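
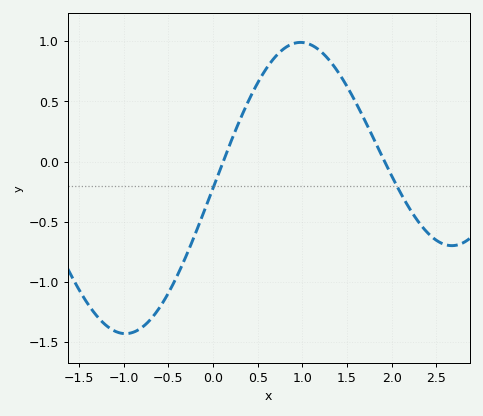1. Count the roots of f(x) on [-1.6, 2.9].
2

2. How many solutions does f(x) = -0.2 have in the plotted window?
2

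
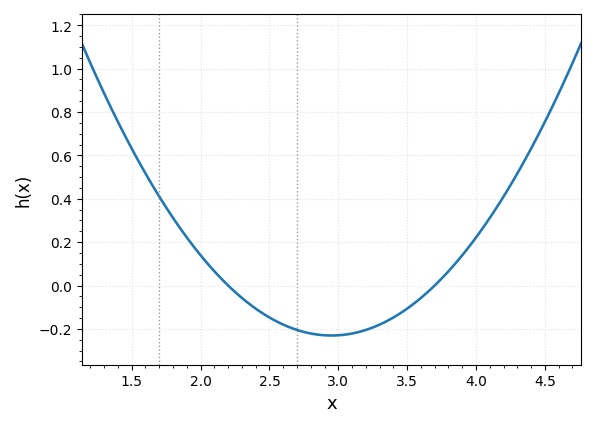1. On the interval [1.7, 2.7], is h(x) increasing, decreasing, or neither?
decreasing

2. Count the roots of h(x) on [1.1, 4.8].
2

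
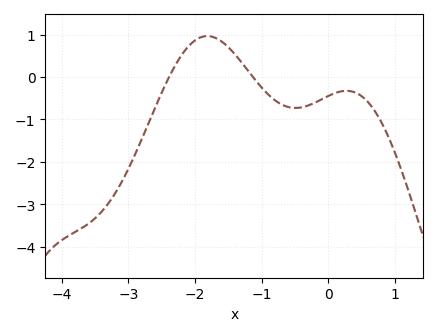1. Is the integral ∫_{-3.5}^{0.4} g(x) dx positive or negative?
negative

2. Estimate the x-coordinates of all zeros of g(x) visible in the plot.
-2.4, -1.1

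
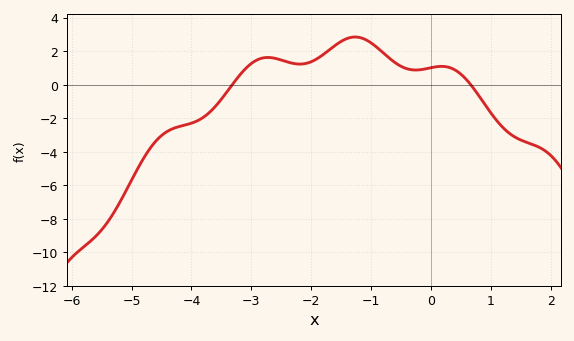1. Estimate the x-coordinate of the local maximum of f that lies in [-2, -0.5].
-1.2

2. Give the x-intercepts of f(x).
-3.4, 0.6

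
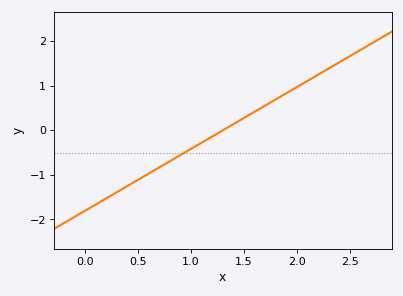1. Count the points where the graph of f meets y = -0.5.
1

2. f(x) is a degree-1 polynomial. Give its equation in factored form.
y = 1.39(x - 1.3)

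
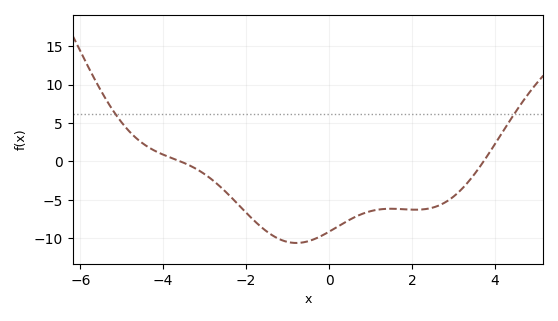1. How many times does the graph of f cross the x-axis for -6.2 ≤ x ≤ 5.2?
2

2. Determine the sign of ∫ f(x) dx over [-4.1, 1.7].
negative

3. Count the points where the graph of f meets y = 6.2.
2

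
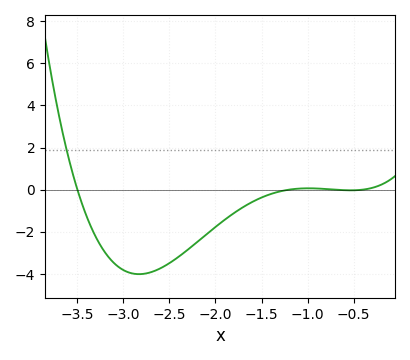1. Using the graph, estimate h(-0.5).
-0.03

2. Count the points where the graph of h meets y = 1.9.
1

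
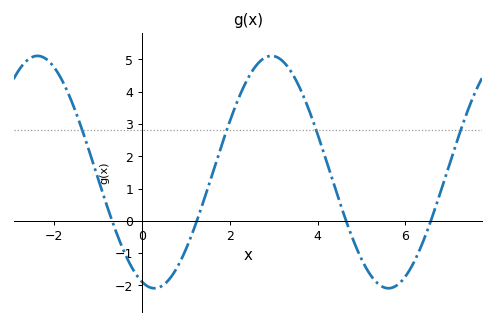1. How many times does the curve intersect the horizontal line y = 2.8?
4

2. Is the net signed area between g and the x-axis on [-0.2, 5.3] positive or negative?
positive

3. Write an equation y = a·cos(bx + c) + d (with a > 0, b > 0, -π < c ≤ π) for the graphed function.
y = 3.6cos(1.2x + 2.8) + 1.51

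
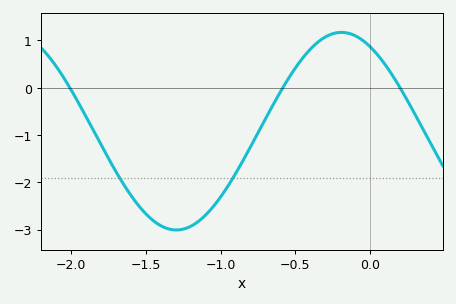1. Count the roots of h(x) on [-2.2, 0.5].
3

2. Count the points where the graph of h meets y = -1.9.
2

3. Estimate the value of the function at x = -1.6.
-2.3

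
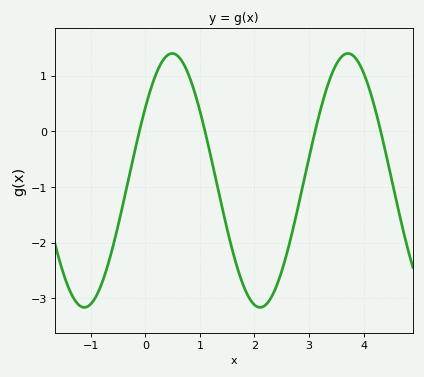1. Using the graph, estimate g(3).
-0.5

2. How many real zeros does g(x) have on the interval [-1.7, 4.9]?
4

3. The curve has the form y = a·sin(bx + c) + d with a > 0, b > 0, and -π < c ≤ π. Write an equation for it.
y = 2.28sin(1.9x + 0.61) - 0.88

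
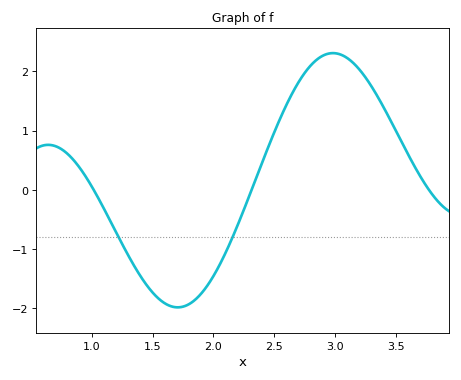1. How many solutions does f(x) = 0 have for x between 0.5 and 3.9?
3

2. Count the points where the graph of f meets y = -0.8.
2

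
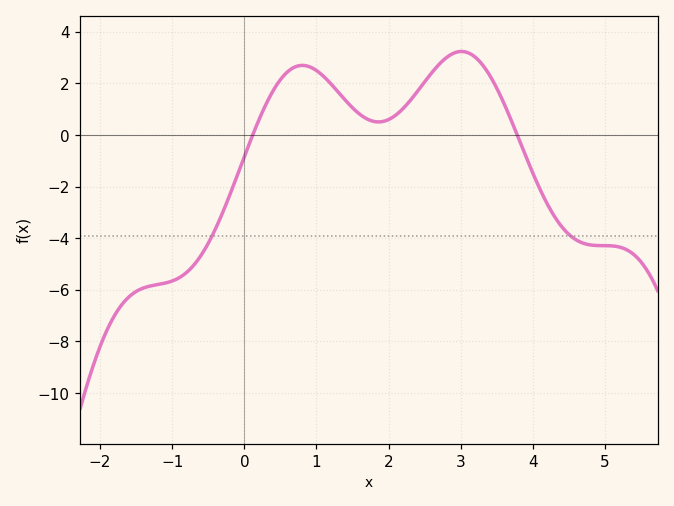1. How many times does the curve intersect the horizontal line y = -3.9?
2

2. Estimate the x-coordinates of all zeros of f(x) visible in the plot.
0.117, 3.78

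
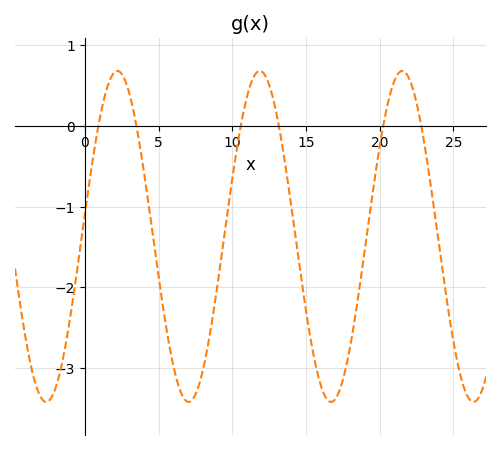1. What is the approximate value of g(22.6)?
0.2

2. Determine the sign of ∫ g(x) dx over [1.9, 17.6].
negative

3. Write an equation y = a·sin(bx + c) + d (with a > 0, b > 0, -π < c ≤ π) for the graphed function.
y = 2.05sin(0.65x + 0.14) - 1.37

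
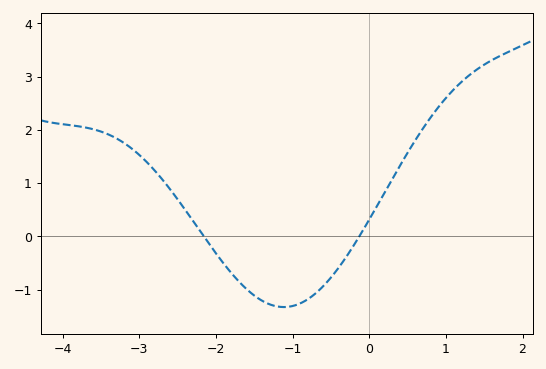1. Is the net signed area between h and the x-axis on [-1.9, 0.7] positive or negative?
negative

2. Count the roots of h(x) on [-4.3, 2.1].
2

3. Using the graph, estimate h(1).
2.6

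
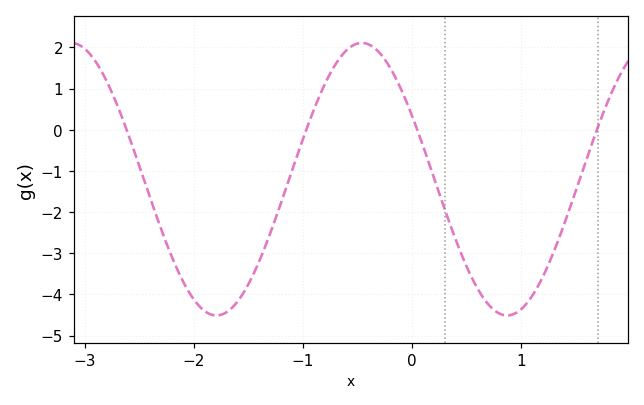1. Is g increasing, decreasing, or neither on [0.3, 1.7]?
neither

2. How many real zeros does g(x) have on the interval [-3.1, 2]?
4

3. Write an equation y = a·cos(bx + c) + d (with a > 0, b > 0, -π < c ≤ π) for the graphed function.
y = 3.31cos(2.4x + 1.1) - 1.2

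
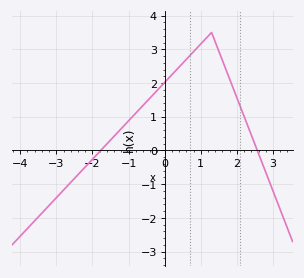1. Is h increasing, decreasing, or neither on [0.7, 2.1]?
neither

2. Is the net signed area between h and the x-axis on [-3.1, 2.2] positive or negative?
positive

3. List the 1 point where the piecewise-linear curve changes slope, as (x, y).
(1.3, 3.5)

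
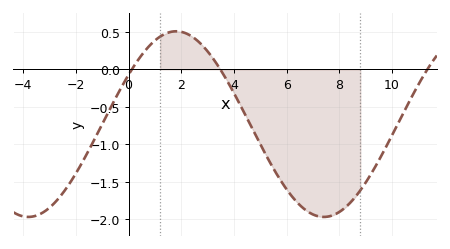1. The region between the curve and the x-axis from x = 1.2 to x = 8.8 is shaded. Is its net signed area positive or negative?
negative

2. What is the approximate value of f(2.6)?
0.4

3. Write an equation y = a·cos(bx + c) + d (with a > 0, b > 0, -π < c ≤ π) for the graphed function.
y = 1.24cos(0.56x - 1) - 0.73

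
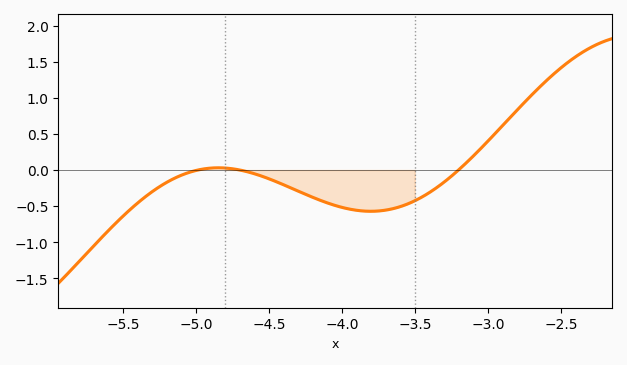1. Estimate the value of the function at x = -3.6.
-0.5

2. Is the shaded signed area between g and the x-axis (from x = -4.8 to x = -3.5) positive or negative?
negative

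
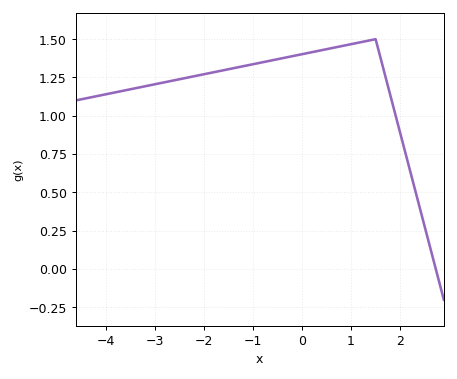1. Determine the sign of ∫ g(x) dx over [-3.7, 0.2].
positive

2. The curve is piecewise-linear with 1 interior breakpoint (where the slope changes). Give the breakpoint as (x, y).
(1.5, 1.5)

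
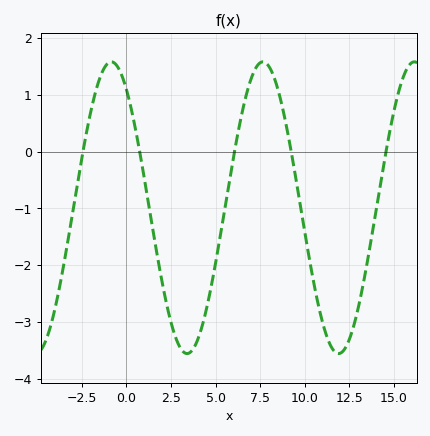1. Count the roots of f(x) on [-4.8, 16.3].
5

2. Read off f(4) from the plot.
-3.32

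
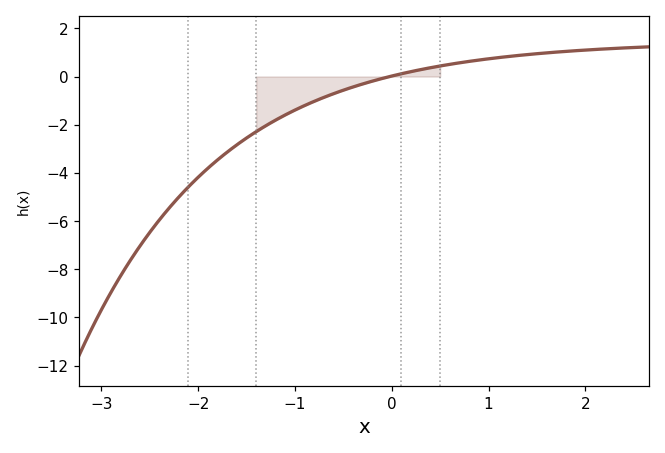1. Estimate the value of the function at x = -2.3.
-5.4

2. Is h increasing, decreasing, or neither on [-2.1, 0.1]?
increasing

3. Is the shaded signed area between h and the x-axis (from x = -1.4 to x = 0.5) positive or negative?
negative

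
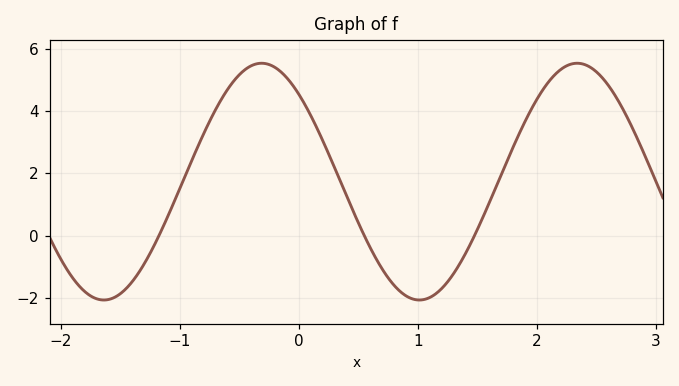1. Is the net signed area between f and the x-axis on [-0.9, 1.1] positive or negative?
positive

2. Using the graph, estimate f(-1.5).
-1.87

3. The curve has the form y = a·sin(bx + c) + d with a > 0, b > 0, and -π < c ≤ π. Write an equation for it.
y = 3.8sin(2.37x + 2.31) + 1.73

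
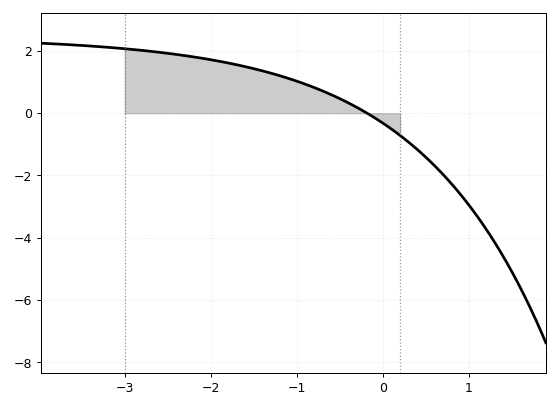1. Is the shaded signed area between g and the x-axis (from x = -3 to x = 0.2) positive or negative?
positive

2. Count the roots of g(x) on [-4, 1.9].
1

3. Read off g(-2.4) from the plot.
1.8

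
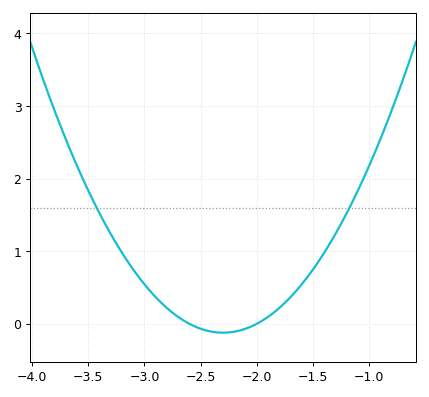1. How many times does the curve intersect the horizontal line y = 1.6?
2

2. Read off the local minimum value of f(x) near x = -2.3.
-0.122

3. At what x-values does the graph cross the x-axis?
-2.6, -2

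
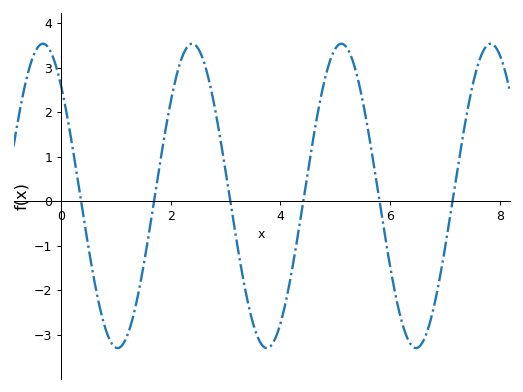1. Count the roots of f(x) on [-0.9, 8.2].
6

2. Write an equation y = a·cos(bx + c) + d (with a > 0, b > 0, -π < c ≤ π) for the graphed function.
y = 3.42cos(2.3x + 0.76) + 0.12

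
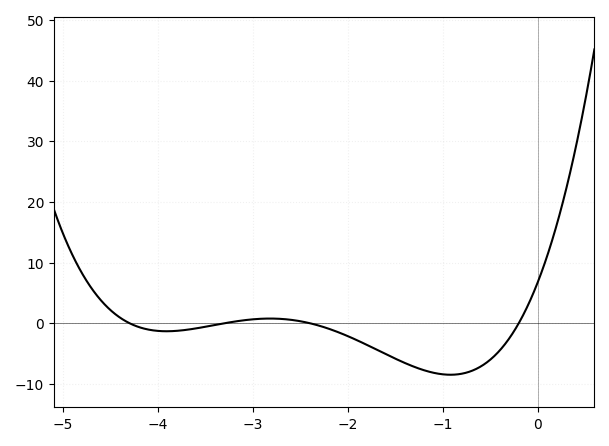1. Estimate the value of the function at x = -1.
-8.42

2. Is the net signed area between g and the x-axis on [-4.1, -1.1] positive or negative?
negative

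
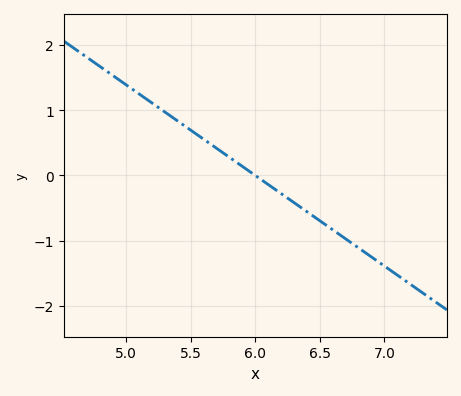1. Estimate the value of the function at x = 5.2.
1.1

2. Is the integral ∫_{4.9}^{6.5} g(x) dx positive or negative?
positive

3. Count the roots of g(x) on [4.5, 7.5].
1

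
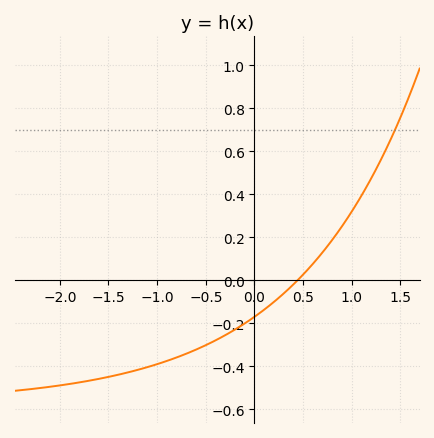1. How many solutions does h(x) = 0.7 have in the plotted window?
1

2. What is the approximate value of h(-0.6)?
-0.32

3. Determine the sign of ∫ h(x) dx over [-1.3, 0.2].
negative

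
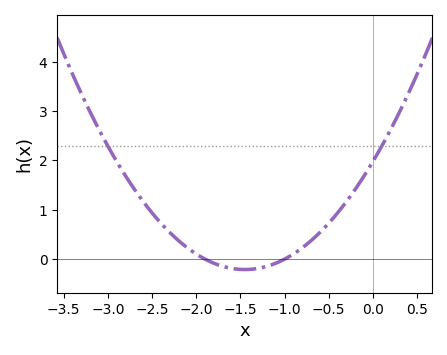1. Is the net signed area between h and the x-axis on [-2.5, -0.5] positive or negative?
positive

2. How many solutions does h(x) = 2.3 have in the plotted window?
2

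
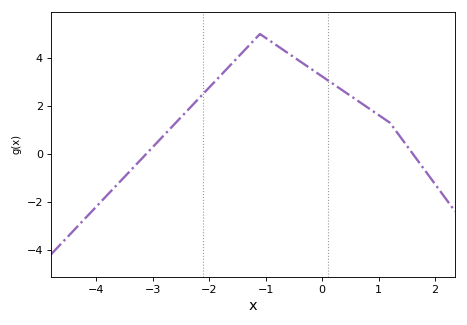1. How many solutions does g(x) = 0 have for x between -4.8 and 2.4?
2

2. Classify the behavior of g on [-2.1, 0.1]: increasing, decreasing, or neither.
neither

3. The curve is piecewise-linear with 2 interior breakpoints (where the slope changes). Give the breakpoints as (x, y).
(-1.1, 5); (1.2, 1.3)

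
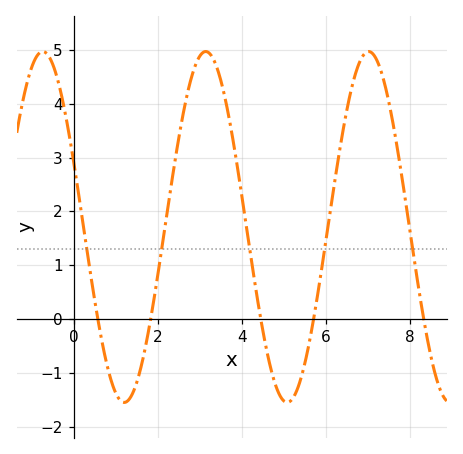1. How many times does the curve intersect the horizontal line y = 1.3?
5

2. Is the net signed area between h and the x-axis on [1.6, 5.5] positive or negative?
positive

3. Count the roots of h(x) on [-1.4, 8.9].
5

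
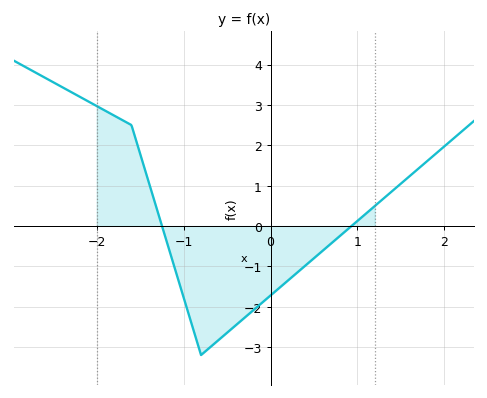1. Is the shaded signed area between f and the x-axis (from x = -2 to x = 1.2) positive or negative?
negative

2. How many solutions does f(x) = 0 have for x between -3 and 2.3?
2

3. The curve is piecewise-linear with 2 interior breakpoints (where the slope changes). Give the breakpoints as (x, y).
(-1.6, 2.5); (-0.8, -3.2)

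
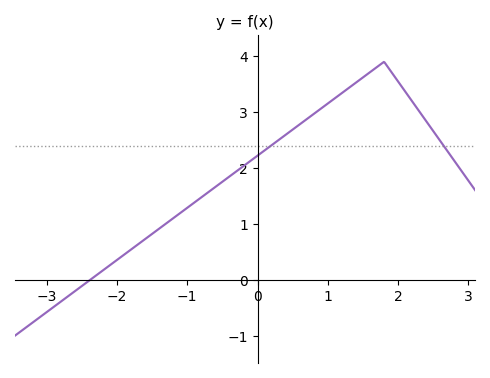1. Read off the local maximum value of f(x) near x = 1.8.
3.9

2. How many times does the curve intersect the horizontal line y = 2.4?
2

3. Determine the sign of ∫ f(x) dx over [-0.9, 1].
positive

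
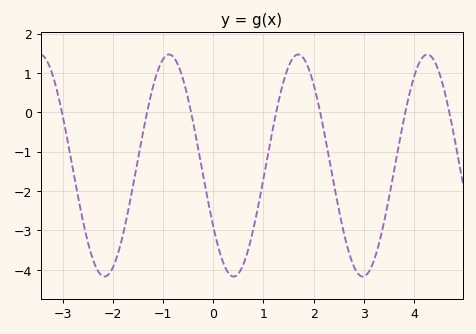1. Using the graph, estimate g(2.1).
0.192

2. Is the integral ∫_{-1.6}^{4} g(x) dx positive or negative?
negative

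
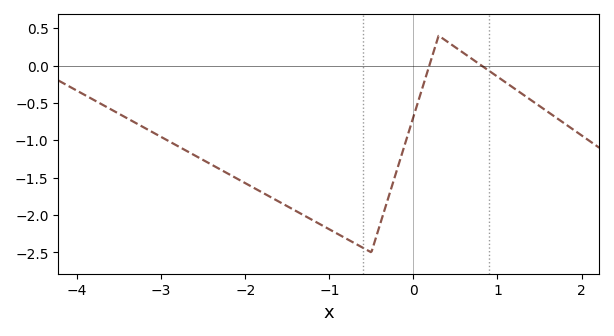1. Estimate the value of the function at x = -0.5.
-2.5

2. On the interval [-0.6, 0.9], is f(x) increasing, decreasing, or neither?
neither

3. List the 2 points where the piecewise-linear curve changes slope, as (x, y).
(-0.5, -2.5); (0.3, 0.4)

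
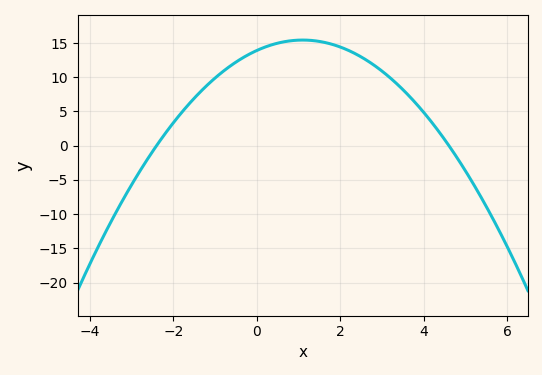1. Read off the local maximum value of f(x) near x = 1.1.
15.4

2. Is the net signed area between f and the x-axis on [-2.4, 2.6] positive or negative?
positive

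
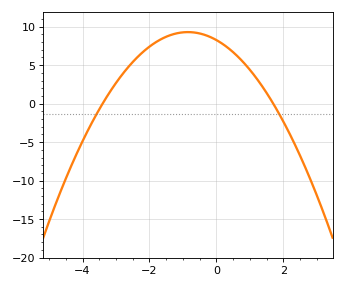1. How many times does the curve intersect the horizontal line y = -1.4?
2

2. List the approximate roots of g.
-3.4, 1.7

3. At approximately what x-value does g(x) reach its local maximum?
-0.85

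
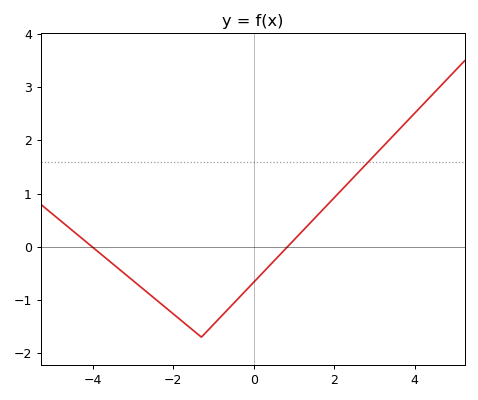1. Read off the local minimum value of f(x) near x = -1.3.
-1.7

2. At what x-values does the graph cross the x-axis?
-4, 0.8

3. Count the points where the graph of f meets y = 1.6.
1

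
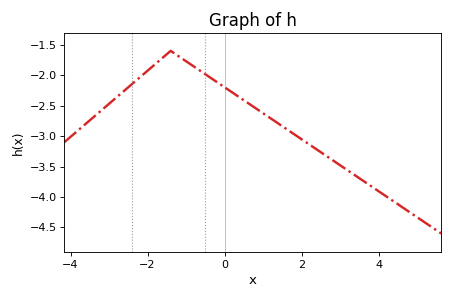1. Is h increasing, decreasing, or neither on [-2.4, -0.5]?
neither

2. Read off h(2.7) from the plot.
-3.35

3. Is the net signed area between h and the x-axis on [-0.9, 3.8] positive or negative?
negative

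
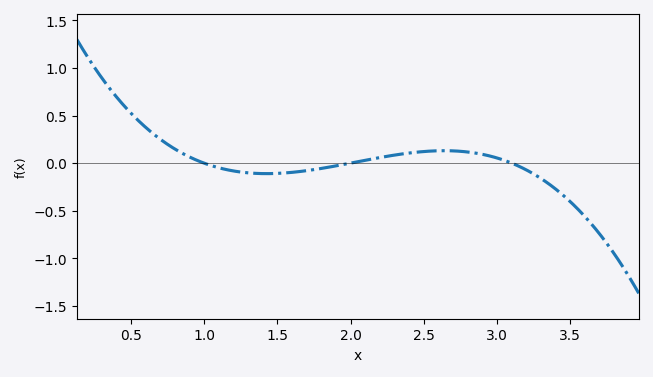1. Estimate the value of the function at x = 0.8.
0.149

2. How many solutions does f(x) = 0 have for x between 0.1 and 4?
3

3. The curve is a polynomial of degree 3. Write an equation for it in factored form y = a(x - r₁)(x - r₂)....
y = -0.27(x - 1)(x - 2)(x - 3.1)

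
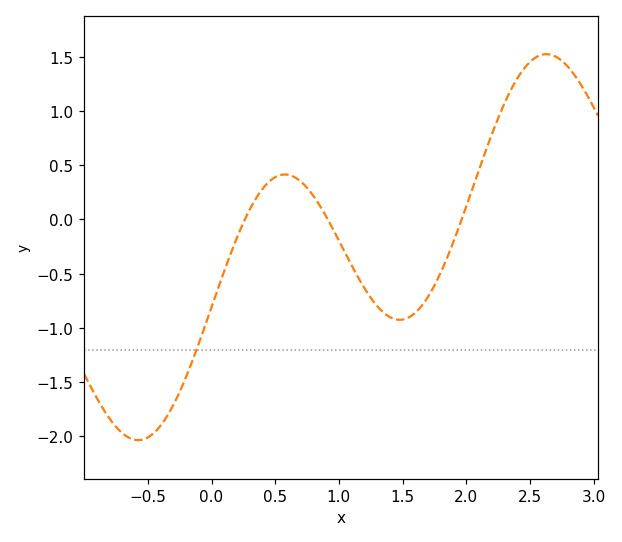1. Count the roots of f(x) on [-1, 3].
3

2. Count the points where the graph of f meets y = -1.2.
1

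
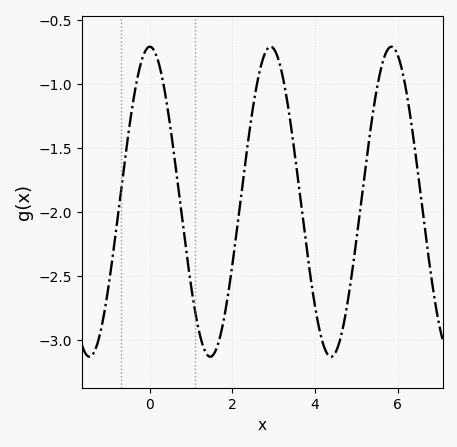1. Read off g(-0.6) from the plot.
-1.6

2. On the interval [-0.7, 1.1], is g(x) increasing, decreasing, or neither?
neither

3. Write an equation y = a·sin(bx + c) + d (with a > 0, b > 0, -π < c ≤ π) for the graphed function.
y = 1.21sin(2.1x + 1.6) - 1.92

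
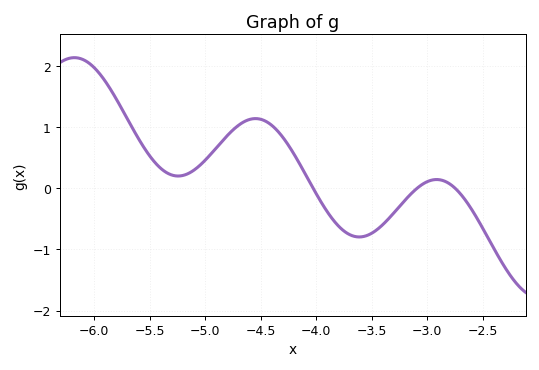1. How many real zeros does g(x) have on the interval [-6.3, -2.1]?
3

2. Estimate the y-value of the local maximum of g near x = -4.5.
1.14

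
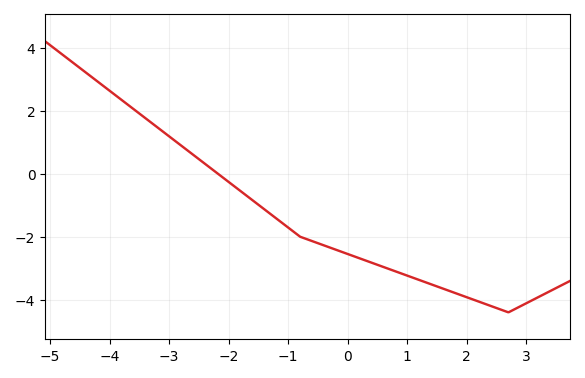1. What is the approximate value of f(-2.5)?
0.4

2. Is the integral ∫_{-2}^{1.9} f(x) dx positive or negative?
negative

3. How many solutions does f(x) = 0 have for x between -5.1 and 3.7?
1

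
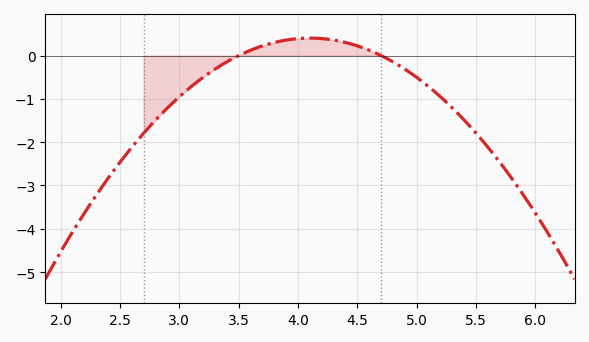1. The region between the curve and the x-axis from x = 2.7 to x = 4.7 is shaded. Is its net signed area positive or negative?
negative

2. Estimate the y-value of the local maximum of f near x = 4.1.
0.403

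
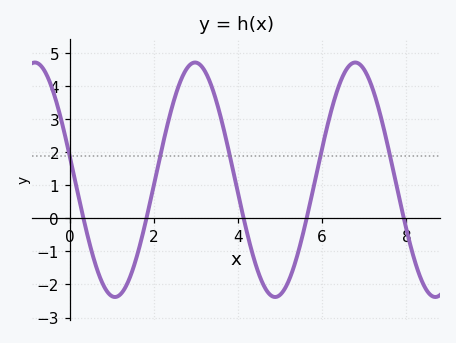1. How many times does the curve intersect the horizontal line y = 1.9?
5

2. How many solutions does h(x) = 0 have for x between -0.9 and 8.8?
5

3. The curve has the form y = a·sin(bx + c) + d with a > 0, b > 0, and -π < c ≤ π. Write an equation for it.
y = 3.55sin(1.65x + 2.94) + 1.17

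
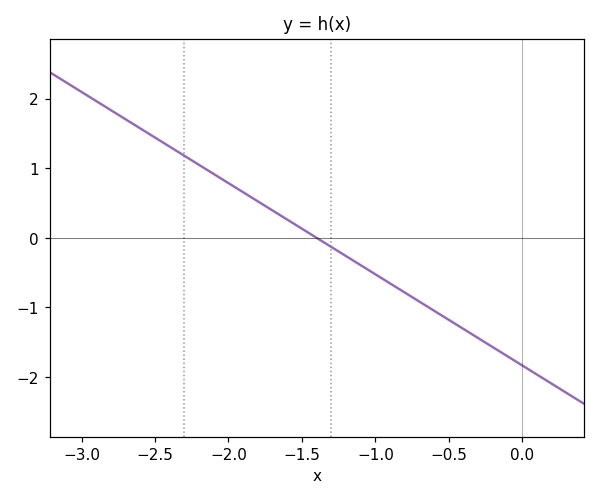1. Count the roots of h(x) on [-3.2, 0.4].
1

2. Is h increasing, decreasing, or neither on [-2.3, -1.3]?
decreasing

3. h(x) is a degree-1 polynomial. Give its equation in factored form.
y = -1.31(x + 1.4)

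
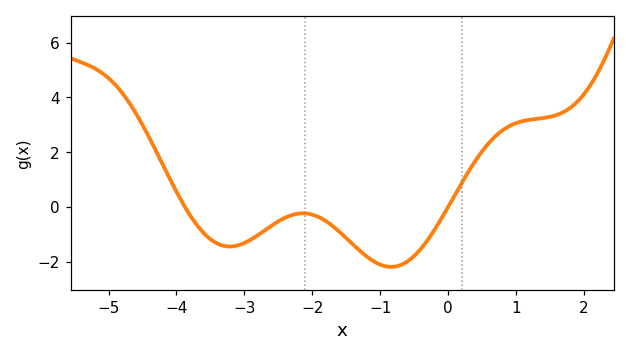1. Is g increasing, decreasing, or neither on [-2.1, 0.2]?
neither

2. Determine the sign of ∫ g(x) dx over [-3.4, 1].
negative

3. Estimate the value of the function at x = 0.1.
0.438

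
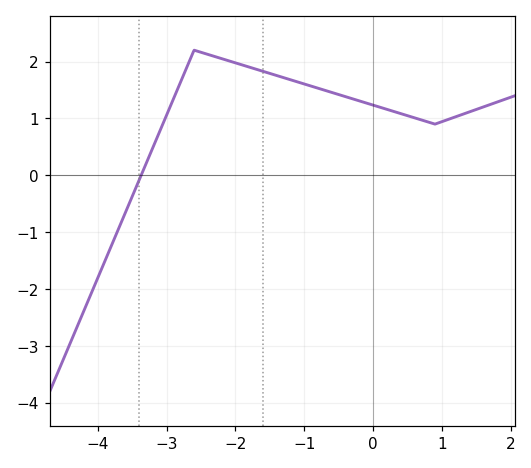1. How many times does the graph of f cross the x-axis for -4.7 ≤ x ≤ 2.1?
1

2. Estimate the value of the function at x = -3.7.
-0.946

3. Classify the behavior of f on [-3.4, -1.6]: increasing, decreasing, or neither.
neither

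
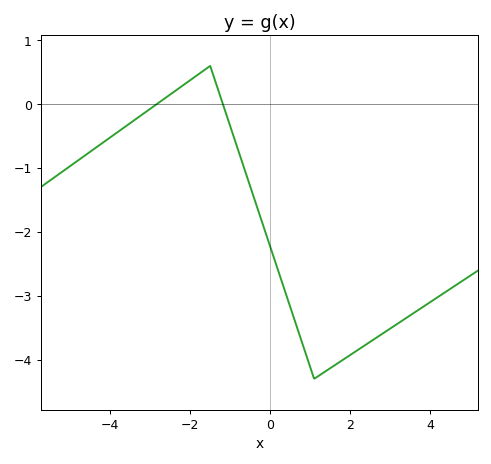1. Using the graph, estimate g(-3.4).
-0.251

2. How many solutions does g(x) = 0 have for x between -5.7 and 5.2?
2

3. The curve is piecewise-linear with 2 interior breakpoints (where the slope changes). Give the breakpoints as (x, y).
(-1.5, 0.6); (1.1, -4.3)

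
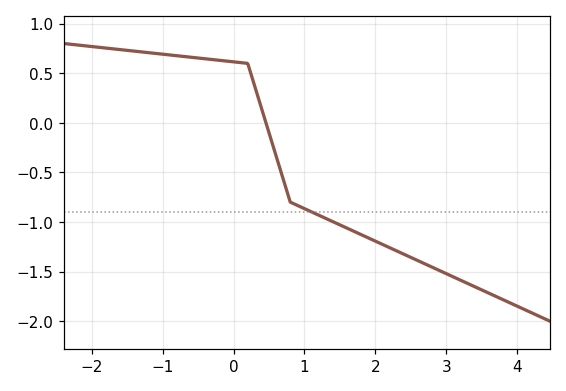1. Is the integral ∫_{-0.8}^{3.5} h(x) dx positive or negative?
negative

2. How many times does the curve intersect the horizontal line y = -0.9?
1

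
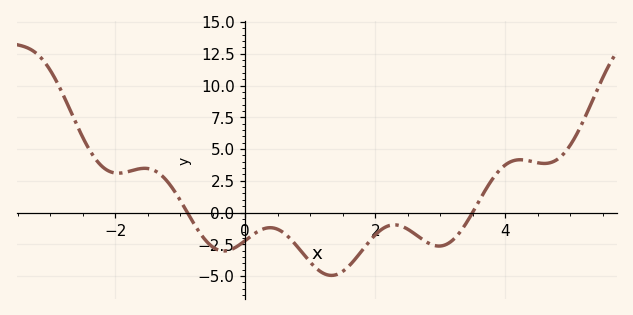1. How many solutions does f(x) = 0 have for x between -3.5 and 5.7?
2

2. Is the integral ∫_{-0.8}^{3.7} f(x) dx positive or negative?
negative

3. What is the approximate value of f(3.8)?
2.62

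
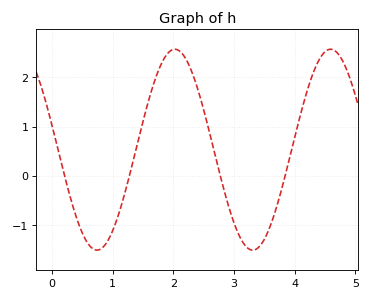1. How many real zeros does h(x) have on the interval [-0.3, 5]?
4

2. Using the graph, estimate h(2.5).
1.34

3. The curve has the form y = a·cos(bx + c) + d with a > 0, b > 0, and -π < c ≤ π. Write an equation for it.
y = 2.04cos(2.45x + 1.32) + 0.53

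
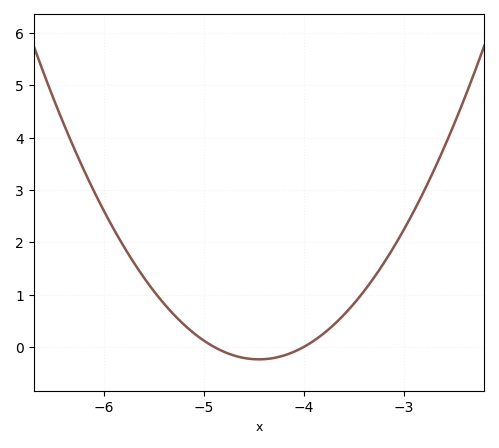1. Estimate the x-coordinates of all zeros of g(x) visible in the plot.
-4.9, -4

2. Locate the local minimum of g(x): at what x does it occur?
-4.45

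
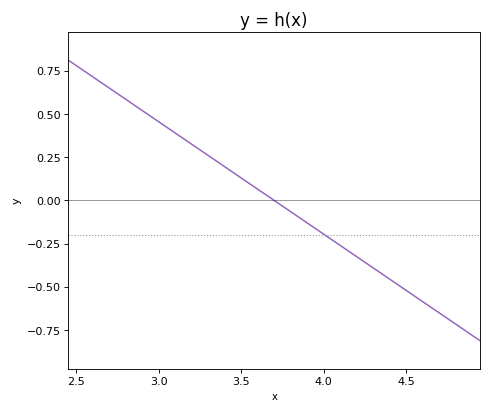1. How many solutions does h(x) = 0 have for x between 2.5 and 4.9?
1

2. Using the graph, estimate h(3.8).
-0.065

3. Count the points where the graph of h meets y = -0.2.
1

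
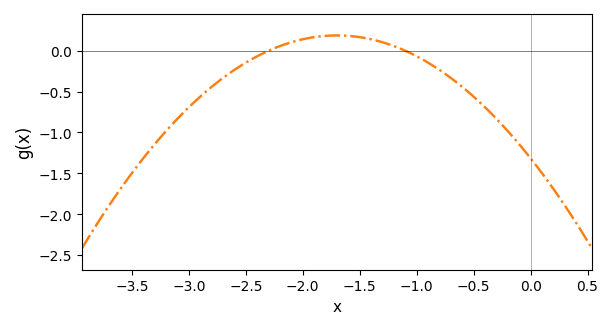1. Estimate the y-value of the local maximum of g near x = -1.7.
0.2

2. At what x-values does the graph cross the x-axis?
-2.3, -1.1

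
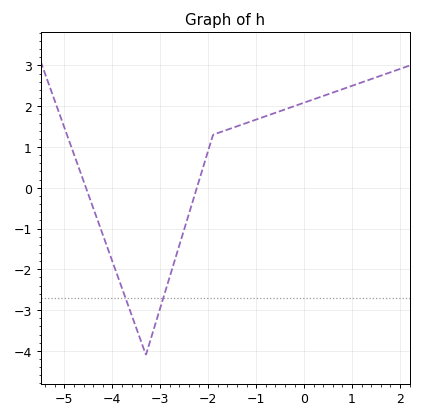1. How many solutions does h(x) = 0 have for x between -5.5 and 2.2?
2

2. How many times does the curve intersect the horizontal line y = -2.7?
2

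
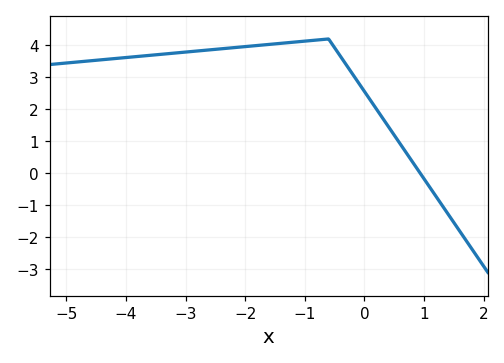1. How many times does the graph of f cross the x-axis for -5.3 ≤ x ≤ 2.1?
1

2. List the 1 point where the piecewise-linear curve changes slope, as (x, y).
(-0.6, 4.2)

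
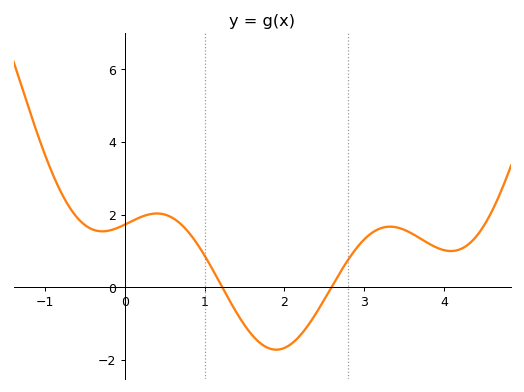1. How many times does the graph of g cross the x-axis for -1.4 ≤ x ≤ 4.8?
2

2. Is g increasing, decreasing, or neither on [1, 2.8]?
neither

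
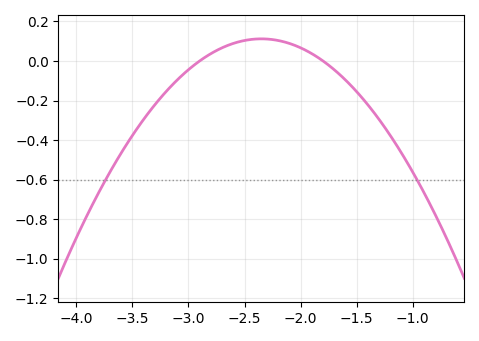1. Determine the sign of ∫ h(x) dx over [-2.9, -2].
positive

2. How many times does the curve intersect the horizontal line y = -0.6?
2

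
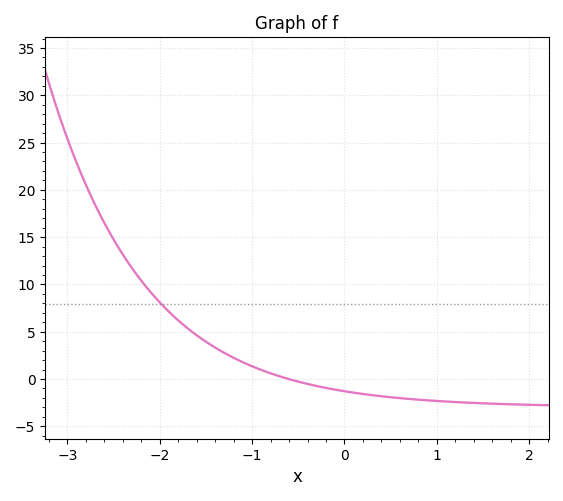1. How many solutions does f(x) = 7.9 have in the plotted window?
1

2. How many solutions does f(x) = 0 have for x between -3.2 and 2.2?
1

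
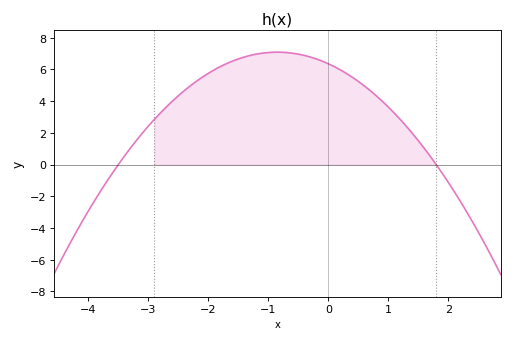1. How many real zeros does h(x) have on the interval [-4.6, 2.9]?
2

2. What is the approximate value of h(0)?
6.36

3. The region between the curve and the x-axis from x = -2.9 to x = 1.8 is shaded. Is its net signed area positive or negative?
positive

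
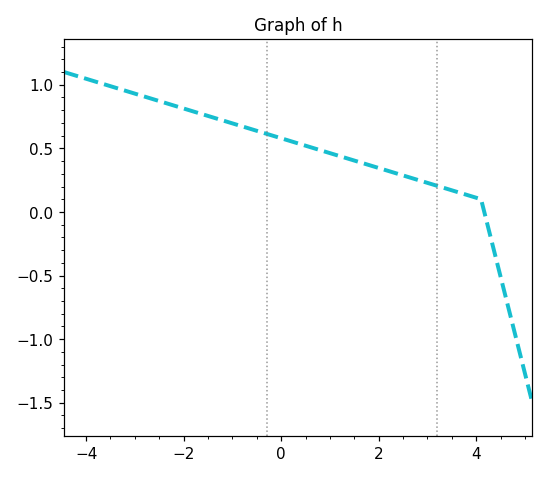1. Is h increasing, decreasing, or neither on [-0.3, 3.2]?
decreasing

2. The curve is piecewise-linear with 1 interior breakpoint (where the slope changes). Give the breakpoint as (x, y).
(4.1, 0.1)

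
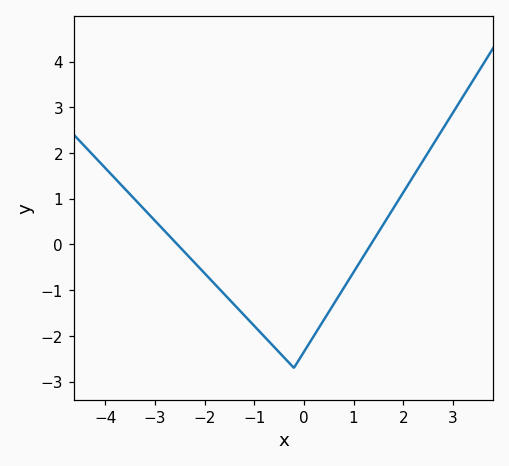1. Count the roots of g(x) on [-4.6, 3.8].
2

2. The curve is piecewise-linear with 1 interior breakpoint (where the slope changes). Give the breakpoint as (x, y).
(-0.2, -2.7)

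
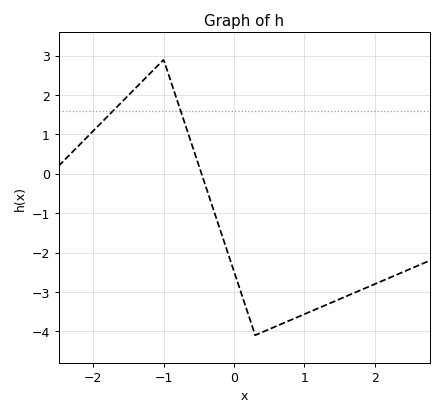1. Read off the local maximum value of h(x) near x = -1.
2.9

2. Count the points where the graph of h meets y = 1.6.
2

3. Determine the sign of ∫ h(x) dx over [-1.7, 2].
negative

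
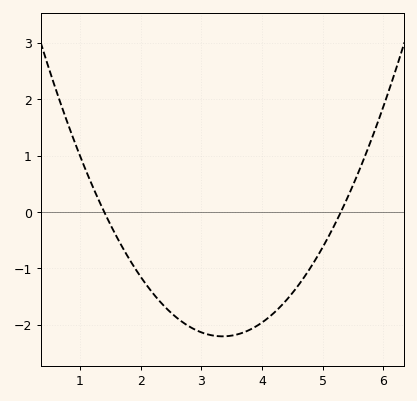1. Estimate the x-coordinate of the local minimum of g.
3.4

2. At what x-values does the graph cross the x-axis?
1.4, 5.3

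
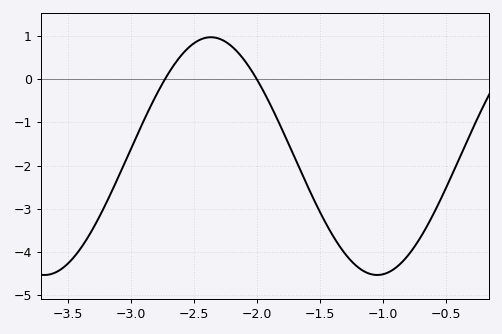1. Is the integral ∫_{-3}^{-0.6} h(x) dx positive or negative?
negative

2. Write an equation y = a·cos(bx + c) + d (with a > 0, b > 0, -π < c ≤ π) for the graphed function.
y = 2.75cos(2.38x - 0.65) - 1.78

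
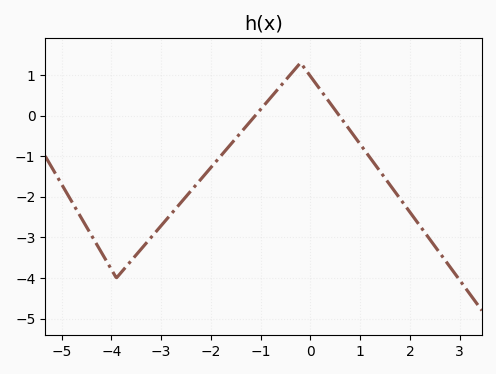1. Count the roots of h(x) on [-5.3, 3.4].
2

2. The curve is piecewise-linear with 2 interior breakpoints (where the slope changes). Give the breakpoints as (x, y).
(-3.9, -4); (-0.2, 1.3)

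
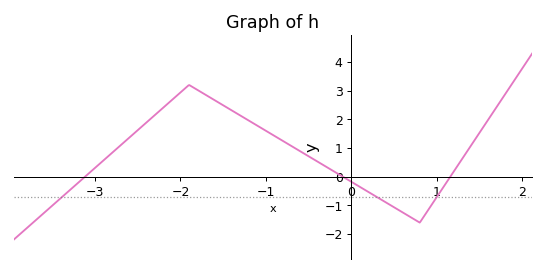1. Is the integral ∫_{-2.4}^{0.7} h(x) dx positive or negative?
positive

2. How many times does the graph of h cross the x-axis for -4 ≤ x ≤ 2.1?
3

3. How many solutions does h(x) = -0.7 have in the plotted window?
3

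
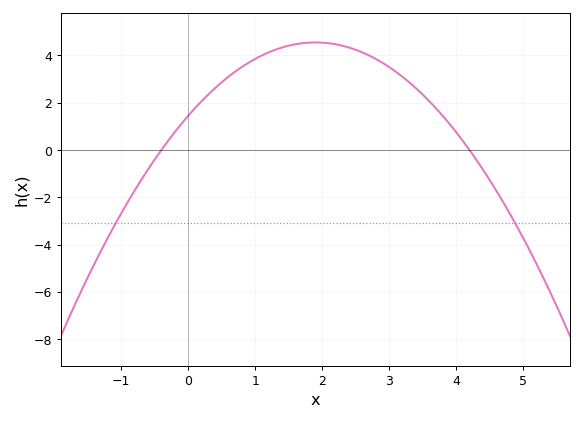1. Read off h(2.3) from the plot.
4.41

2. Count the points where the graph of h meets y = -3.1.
2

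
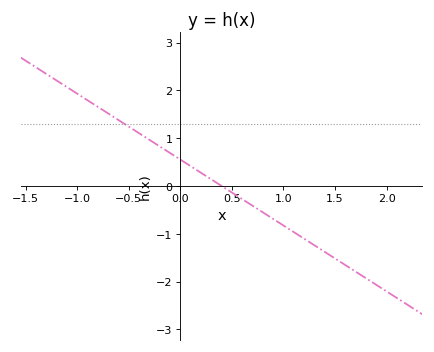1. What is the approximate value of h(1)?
-0.8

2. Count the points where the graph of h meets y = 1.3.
1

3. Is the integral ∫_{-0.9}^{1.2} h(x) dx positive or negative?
positive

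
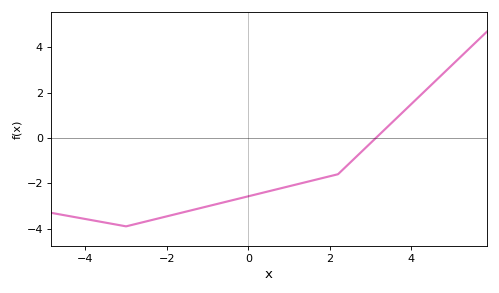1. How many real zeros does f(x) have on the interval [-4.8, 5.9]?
1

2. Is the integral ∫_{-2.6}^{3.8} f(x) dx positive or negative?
negative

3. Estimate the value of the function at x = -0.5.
-2.79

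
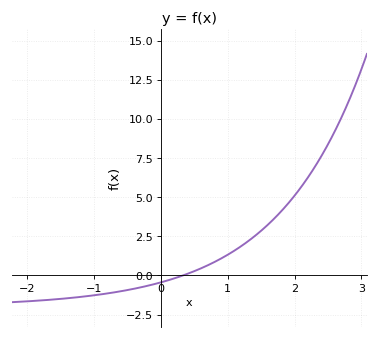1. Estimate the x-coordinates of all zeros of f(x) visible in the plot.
0.329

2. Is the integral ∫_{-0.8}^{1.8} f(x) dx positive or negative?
positive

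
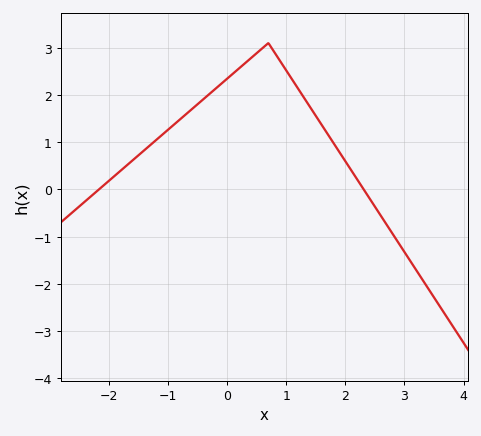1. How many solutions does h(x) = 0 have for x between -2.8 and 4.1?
2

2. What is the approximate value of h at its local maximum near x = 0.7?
3.1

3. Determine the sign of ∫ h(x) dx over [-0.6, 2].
positive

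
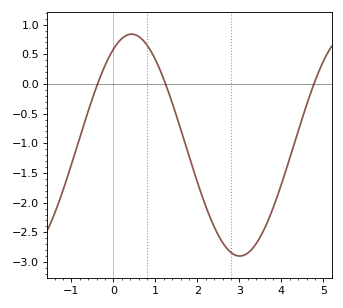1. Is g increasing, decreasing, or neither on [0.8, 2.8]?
decreasing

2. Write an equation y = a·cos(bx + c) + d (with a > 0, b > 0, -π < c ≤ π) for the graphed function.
y = 1.87cos(1.22x - 0.53) - 1.03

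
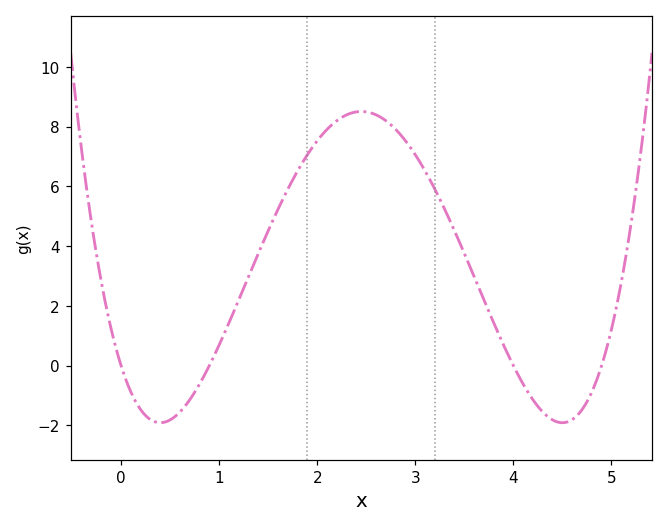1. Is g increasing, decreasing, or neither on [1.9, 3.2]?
neither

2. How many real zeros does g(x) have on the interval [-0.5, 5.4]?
4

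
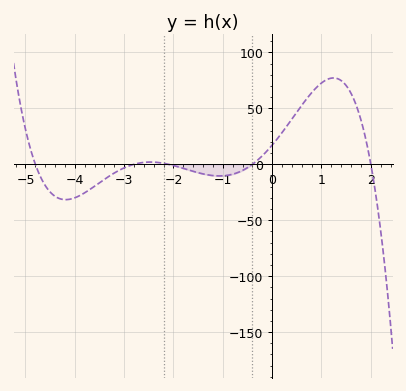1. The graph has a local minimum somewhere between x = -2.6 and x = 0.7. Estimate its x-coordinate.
-1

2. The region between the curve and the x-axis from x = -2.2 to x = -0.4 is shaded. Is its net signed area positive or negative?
negative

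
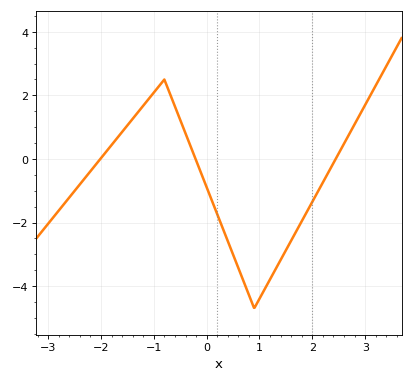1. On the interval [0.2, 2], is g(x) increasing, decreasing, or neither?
neither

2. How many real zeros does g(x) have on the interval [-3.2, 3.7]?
3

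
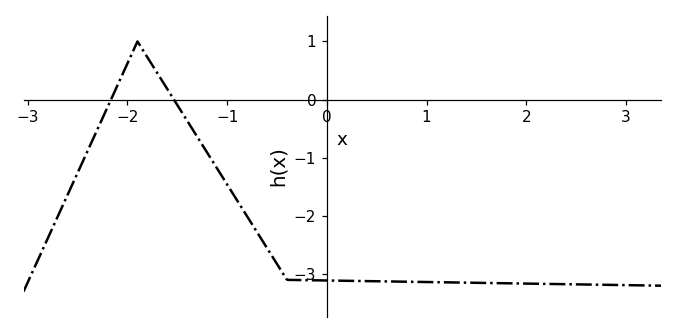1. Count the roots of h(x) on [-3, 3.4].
2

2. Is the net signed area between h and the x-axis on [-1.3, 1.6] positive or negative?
negative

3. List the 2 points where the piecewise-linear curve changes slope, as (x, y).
(-1.9, 1); (-0.4, -3.1)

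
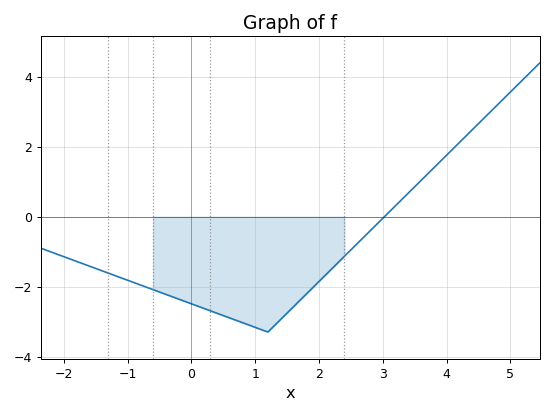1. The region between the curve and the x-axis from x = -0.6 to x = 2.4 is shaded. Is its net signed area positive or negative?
negative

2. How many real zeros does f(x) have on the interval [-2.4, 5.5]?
1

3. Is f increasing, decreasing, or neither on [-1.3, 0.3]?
decreasing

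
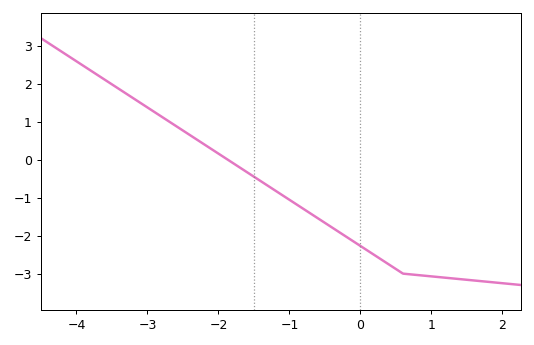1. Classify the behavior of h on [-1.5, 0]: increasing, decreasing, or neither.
decreasing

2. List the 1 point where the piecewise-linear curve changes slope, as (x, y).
(0.6, -3)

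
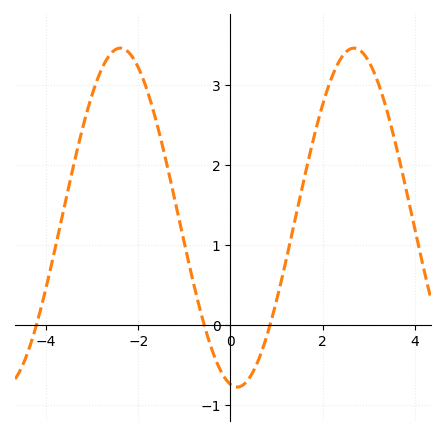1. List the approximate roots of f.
-4.2, -0.6, 0.8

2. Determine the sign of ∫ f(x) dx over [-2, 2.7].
positive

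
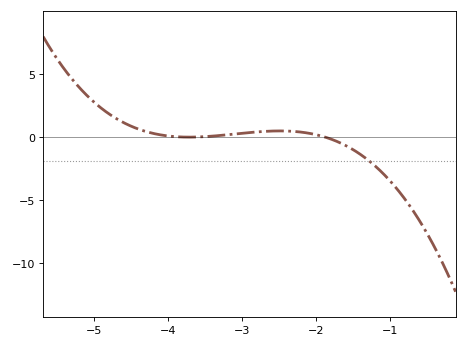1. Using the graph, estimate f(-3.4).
0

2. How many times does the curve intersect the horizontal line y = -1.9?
1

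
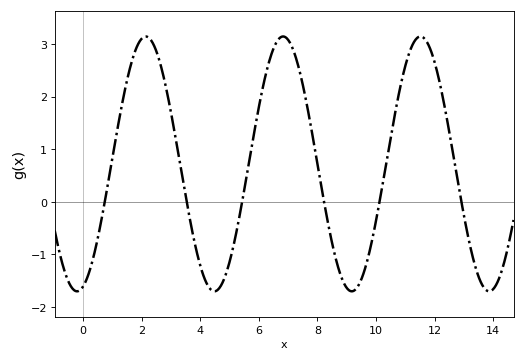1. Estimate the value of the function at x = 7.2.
2.85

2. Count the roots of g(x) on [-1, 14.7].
6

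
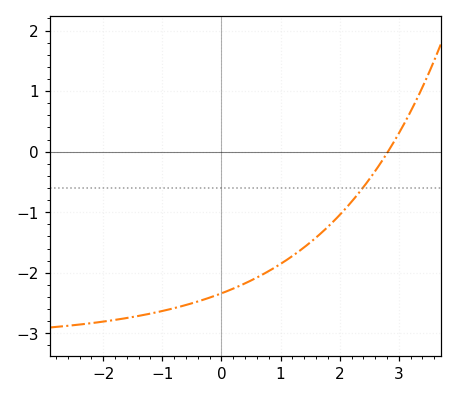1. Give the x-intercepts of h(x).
2.82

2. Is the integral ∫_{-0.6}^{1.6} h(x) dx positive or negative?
negative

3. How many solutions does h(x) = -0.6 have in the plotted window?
1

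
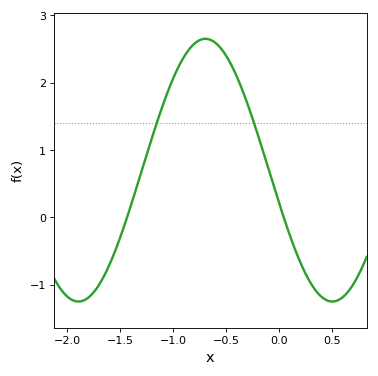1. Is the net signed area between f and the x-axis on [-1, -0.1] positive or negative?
positive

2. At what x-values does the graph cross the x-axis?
-1.45, 0.05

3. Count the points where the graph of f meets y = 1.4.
2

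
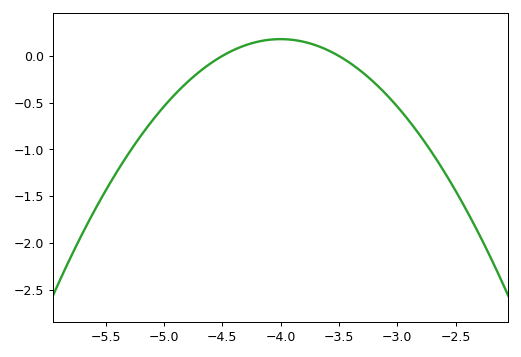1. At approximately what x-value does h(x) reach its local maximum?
-4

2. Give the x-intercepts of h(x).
-4.5, -3.5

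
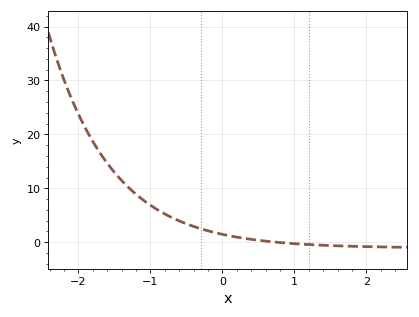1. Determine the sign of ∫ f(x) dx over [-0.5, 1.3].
positive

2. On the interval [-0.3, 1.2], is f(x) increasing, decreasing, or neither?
decreasing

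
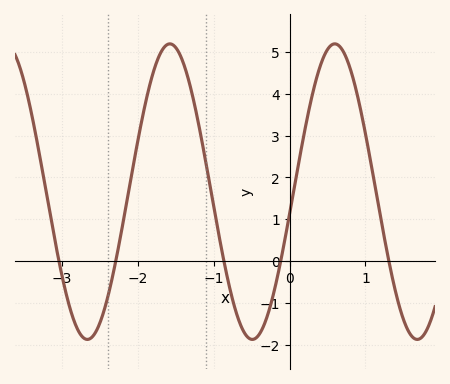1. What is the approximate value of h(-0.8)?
-0.6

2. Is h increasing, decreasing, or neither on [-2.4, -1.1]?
neither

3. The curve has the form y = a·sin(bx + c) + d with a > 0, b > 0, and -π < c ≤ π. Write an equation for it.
y = 3.53sin(2.9x - 0.15) + 1.66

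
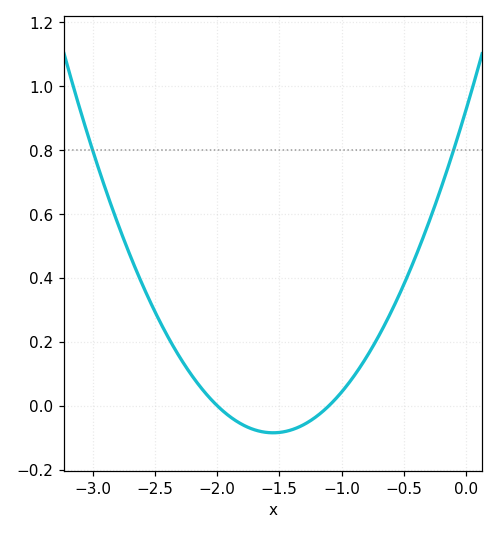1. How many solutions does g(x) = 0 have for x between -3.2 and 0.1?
2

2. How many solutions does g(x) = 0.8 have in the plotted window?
2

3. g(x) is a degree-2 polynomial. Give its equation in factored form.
y = 0.42(x + 2)(x + 1.1)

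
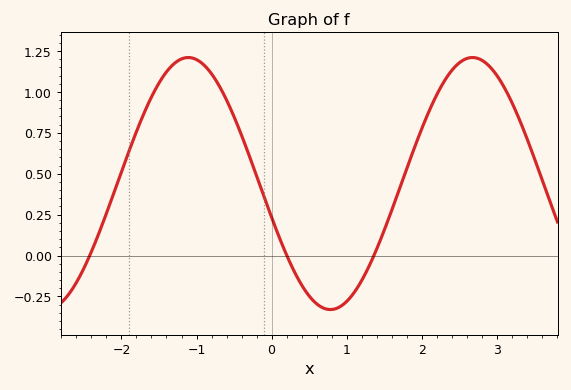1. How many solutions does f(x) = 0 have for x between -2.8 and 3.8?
3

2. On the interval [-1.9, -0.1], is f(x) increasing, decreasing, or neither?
neither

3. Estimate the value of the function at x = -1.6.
0.96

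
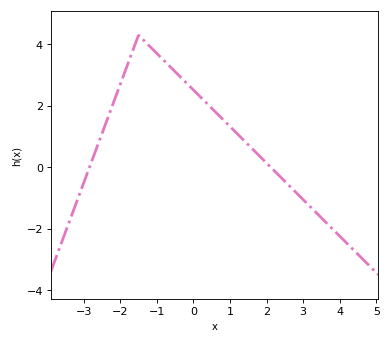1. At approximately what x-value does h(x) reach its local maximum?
-1.5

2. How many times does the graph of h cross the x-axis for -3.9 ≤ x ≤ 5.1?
2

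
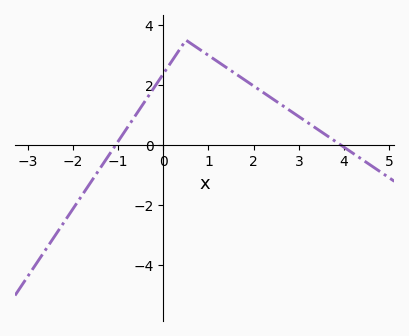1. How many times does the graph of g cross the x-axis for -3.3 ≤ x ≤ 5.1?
2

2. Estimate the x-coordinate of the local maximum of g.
0.6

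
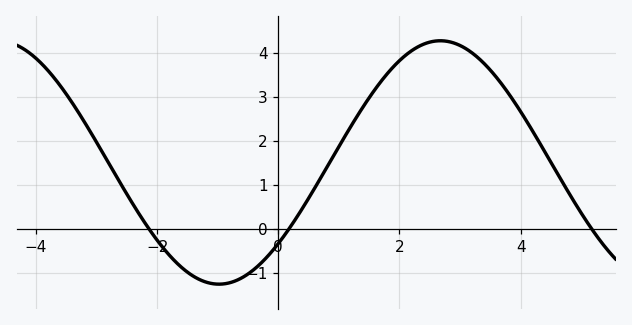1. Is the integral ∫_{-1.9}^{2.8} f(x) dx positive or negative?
positive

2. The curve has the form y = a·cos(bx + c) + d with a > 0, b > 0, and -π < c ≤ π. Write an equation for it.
y = 2.77cos(0.86x - 2.3) + 1.51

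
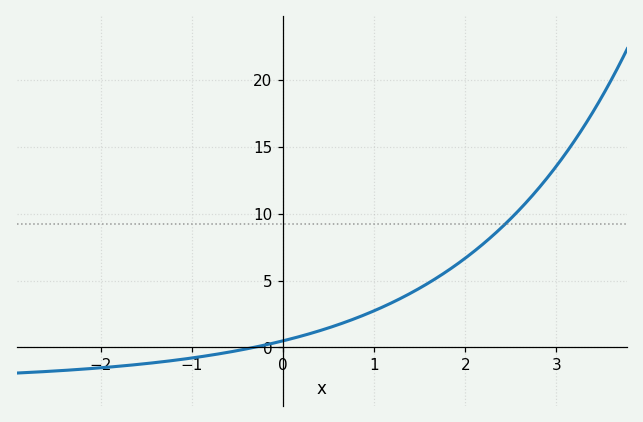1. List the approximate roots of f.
-0.3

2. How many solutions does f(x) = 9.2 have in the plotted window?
1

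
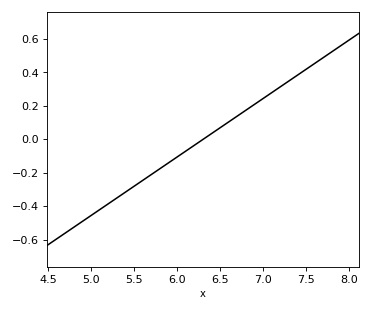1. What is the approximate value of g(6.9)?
0.22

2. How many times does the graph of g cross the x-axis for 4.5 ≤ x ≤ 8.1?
1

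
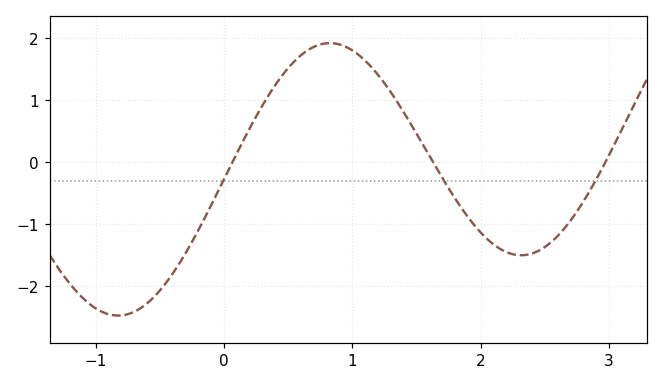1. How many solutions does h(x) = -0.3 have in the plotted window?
3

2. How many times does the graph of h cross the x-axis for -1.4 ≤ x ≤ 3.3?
3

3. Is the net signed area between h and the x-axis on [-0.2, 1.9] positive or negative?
positive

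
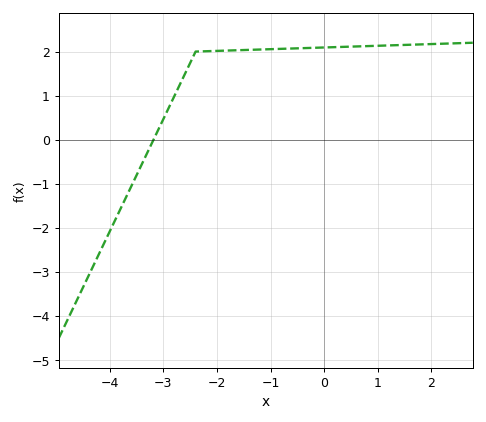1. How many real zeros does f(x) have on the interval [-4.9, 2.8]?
1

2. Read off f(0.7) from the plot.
2.12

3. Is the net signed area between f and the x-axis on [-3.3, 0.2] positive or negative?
positive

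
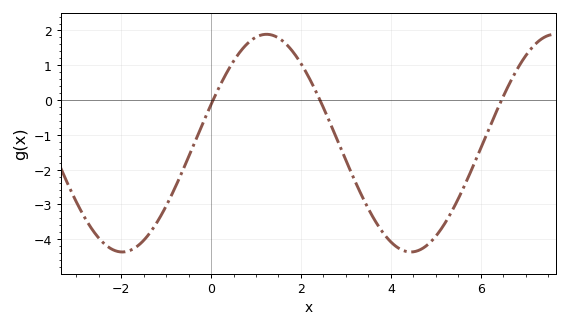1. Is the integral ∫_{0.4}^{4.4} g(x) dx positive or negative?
negative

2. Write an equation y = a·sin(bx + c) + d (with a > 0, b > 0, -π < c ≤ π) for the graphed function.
y = 3.13sin(0.98x + 0.362) - 1.24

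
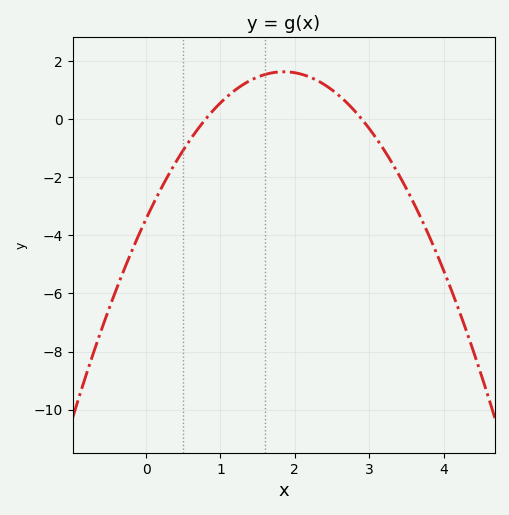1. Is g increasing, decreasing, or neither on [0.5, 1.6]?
increasing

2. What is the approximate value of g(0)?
-3.43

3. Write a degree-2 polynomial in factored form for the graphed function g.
y = -1.48(x - 0.8)(x - 2.9)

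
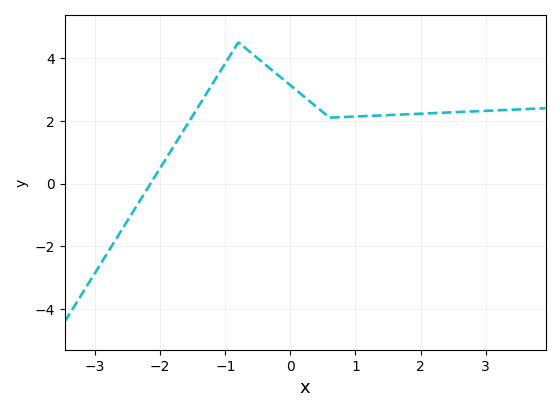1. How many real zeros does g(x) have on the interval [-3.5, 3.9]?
1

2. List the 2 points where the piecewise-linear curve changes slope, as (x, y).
(-0.8, 4.5); (0.6, 2.1)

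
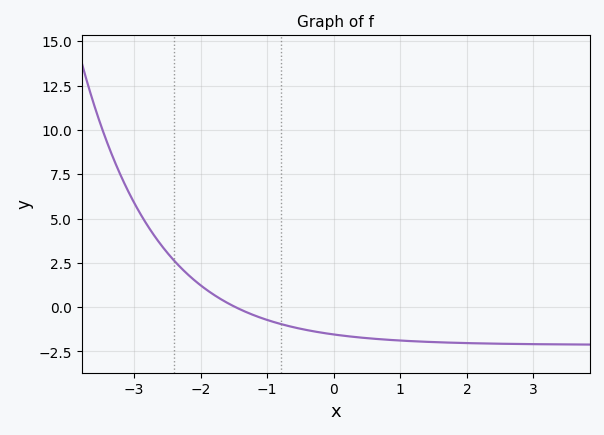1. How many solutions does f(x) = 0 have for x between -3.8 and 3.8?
1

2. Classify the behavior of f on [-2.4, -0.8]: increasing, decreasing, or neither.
decreasing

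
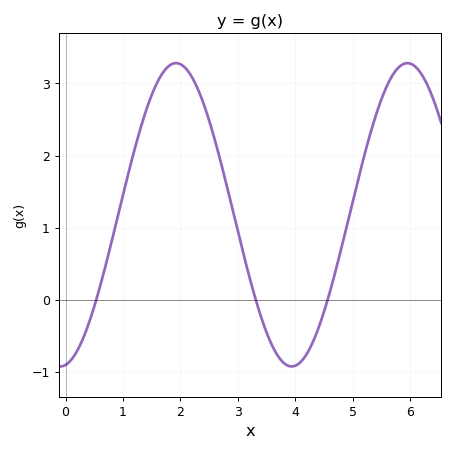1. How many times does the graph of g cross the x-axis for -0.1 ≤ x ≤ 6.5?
3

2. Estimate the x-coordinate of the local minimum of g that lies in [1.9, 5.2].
3.9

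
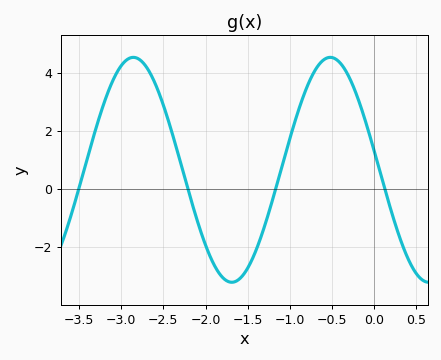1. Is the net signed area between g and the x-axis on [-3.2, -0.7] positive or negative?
positive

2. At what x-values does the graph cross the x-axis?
-3.5, -2.2, -1.2, 0.1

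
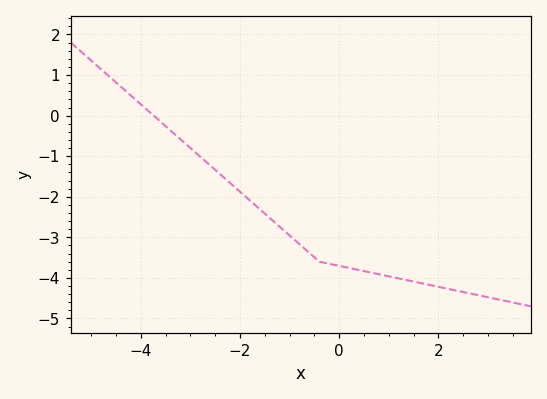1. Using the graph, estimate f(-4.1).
0.4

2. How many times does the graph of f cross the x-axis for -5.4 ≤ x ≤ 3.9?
1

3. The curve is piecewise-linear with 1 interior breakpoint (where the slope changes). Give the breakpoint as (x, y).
(-0.4, -3.6)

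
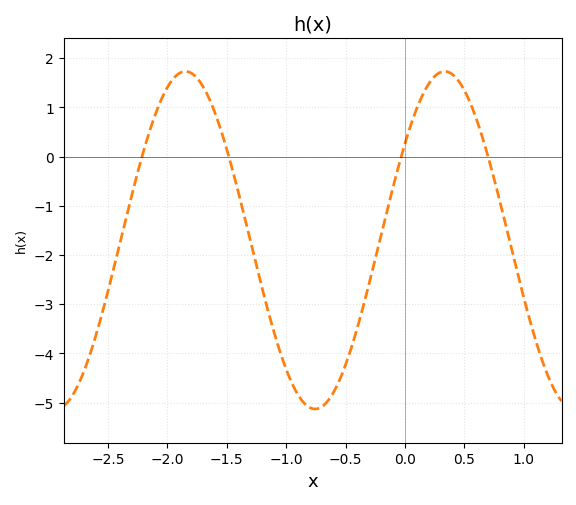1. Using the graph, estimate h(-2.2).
0.111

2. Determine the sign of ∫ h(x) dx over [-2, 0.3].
negative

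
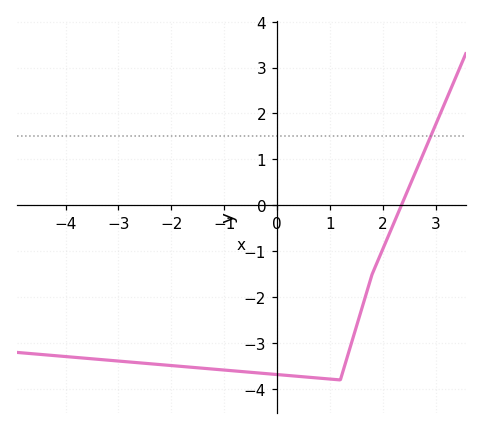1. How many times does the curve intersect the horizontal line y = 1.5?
1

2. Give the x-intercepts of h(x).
2.35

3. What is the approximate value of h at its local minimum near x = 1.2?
-3.8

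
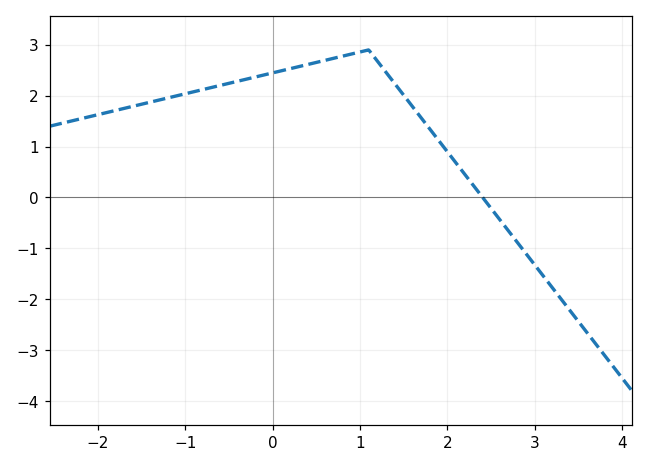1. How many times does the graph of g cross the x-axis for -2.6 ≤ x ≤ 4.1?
1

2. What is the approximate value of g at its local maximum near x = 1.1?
2.9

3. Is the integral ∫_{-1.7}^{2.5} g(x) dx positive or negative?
positive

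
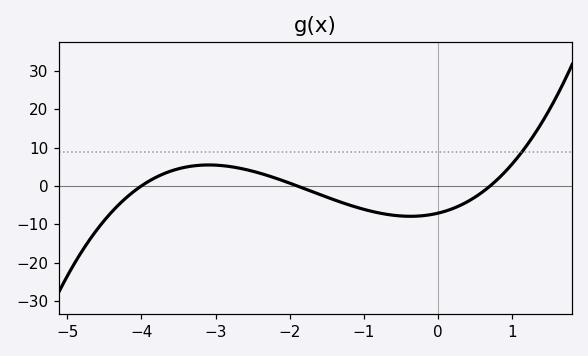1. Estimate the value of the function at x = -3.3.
5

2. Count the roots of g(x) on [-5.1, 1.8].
3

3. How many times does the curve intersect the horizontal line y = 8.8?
1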